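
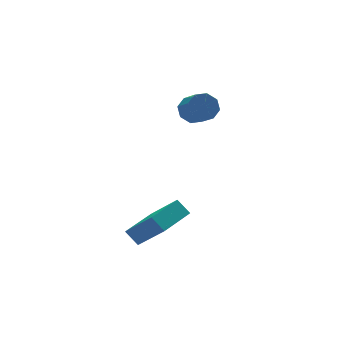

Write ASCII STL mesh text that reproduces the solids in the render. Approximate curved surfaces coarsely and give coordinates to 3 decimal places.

solid 
facet normal 0.005 0.841 -0.542
outer loop
vertex 1.723 1.906 0.998
vertex 1.483 2.309 1.621
vertex 2.178 2.114 1.325
endloop
endfacet
facet normal 0.648 -0.416 -0.638
outer loop
vertex 1.723 1.906 0.998
vertex 2.178 2.114 1.325
vertex 1.717 0.948 1.616
endloop
endfacet
facet normal 0.648 -0.416 -0.638
outer loop
vertex 1.717 0.948 1.616
vertex 2.178 2.114 1.325
vertex 2.172 1.156 1.943
endloop
endfacet
facet normal -0.005 -0.841 0.542
outer loop
vertex 1.717 0.948 1.616
vertex 2.172 1.156 1.943
vertex 1.477 1.351 2.239
endloop
endfacet
facet normal 0.005 0.841 -0.542
outer loop
vertex 2.178 2.114 1.325
vertex 1.483 2.309 1.621
vertex 2.225 2.436 1.825
endloop
endfacet
facet normal 0.997 -0.047 -0.063
outer loop
vertex 2.178 2.114 1.325
vertex 2.225 2.436 1.825
vertex 2.172 1.156 1.943
endloop
endfacet
facet normal 0.997 -0.047 -0.063
outer loop
vertex 2.172 1.156 1.943
vertex 2.225 2.436 1.825
vertex 2.219 1.478 2.443
endloop
endfacet
facet normal -0.005 -0.841 0.542
outer loop
vertex 2.172 1.156 1.943
vertex 2.219 1.478 2.443
vertex 1.477 1.351 2.239
endloop
endfacet
facet normal 0.005 0.840 -0.542
outer loop
vertex 2.225 2.436 1.825
vertex 1.483 2.309 1.621
vertex 1.838 2.684 2.206
endloop
endfacet
facet normal 0.761 0.348 0.547
outer loop
vertex 2.225 2.436 1.825
vertex 1.838 2.684 2.206
vertex 2.219 1.478 2.443
endloop
endfacet
facet normal 0.761 0.348 0.547
outer loop
vertex 2.219 1.478 2.443
vertex 1.838 2.684 2.206
vertex 1.832 1.726 2.824
endloop
endfacet
facet normal -0.005 -0.840 0.542
outer loop
vertex 2.219 1.478 2.443
vertex 1.832 1.726 2.824
vertex 1.477 1.351 2.239
endloop
endfacet
facet normal 0.005 0.841 -0.542
outer loop
vertex 1.838 2.684 2.206
vertex 1.483 2.309 1.621
vertex 1.243 2.712 2.244
endloop
endfacet
facet normal 0.079 0.540 0.838
outer loop
vertex 1.838 2.684 2.206
vertex 1.243 2.712 2.244
vertex 1.832 1.726 2.824
endloop
endfacet
facet normal 0.079 0.540 0.838
outer loop
vertex 1.832 1.726 2.824
vertex 1.243 2.712 2.244
vertex 1.237 1.754 2.862
endloop
endfacet
facet normal -0.005 -0.841 0.542
outer loop
vertex 1.832 1.726 2.824
vertex 1.237 1.754 2.862
vertex 1.477 1.351 2.239
endloop
endfacet
facet normal 0.005 0.841 -0.542
outer loop
vertex 1.243 2.712 2.244
vertex 1.483 2.309 1.621
vertex 0.788 2.504 1.917
endloop
endfacet
facet normal -0.648 0.416 0.638
outer loop
vertex 1.243 2.712 2.244
vertex 0.788 2.504 1.917
vertex 1.237 1.754 2.862
endloop
endfacet
facet normal -0.648 0.416 0.638
outer loop
vertex 1.237 1.754 2.862
vertex 0.788 2.504 1.917
vertex 0.782 1.546 2.535
endloop
endfacet
facet normal -0.005 -0.841 0.542
outer loop
vertex 1.237 1.754 2.862
vertex 0.782 1.546 2.535
vertex 1.477 1.351 2.239
endloop
endfacet
facet normal 0.005 0.841 -0.542
outer loop
vertex 0.788 2.504 1.917
vertex 1.483 2.309 1.621
vertex 0.741 2.182 1.417
endloop
endfacet
facet normal -0.997 0.047 0.063
outer loop
vertex 0.788 2.504 1.917
vertex 0.741 2.182 1.417
vertex 0.782 1.546 2.535
endloop
endfacet
facet normal -0.997 0.047 0.063
outer loop
vertex 0.782 1.546 2.535
vertex 0.741 2.182 1.417
vertex 0.735 1.224 2.035
endloop
endfacet
facet normal -0.005 -0.841 0.542
outer loop
vertex 0.782 1.546 2.535
vertex 0.735 1.224 2.035
vertex 1.477 1.351 2.239
endloop
endfacet
facet normal 0.005 0.840 -0.542
outer loop
vertex 0.741 2.182 1.417
vertex 1.483 2.309 1.621
vertex 1.128 1.934 1.036
endloop
endfacet
facet normal -0.761 -0.348 -0.547
outer loop
vertex 0.741 2.182 1.417
vertex 1.128 1.934 1.036
vertex 0.735 1.224 2.035
endloop
endfacet
facet normal -0.761 -0.348 -0.547
outer loop
vertex 0.735 1.224 2.035
vertex 1.128 1.934 1.036
vertex 1.122 0.976 1.654
endloop
endfacet
facet normal -0.005 -0.840 0.542
outer loop
vertex 0.735 1.224 2.035
vertex 1.122 0.976 1.654
vertex 1.477 1.351 2.239
endloop
endfacet
facet normal 0.005 0.841 -0.542
outer loop
vertex 1.128 1.934 1.036
vertex 1.483 2.309 1.621
vertex 1.723 1.906 0.998
endloop
endfacet
facet normal -0.079 -0.540 -0.838
outer loop
vertex 1.128 1.934 1.036
vertex 1.723 1.906 0.998
vertex 1.122 0.976 1.654
endloop
endfacet
facet normal -0.079 -0.540 -0.838
outer loop
vertex 1.122 0.976 1.654
vertex 1.723 1.906 0.998
vertex 1.717 0.948 1.616
endloop
endfacet
facet normal -0.005 -0.841 0.542
outer loop
vertex 1.122 0.976 1.654
vertex 1.717 0.948 1.616
vertex 1.477 1.351 2.239
endloop
endfacet
facet normal -0.891 -0.448 -0.067
outer loop
vertex -3.834 -4.431 -1.186
vertex -4.143 -3.909 -0.563
vertex -4.368 -3.172 -2.506
endloop
endfacet
facet normal 0.356 -0.600 -0.716
outer loop
vertex -2.657 -2.311 -2.377
vertex -3.834 -4.431 -1.186
vertex -4.368 -3.172 -2.506
endloop
endfacet
facet normal -0.892 -0.448 -0.067
outer loop
vertex -4.368 -3.172 -2.506
vertex -4.143 -3.909 -0.563
vertex -4.677 -2.65 -1.882
endloop
endfacet
facet normal -0.281 0.663 -0.694
outer loop
vertex -4.677 -2.65 -1.882
vertex -2.657 -2.311 -2.377
vertex -4.368 -3.172 -2.506
endloop
endfacet
facet normal 0.281 -0.662 0.694
outer loop
vertex -3.834 -4.431 -1.186
vertex -2.432 -3.048 -0.434
vertex -4.143 -3.909 -0.563
endloop
endfacet
facet normal 0.356 -0.600 -0.717
outer loop
vertex -2.123 -3.57 -1.058
vertex -3.834 -4.431 -1.186
vertex -2.657 -2.311 -2.377
endloop
endfacet
facet normal 0.282 -0.663 0.694
outer loop
vertex -2.123 -3.57 -1.058
vertex -2.432 -3.048 -0.434
vertex -3.834 -4.431 -1.186
endloop
endfacet
facet normal -0.356 0.600 0.717
outer loop
vertex -4.143 -3.909 -0.563
vertex -2.432 -3.048 -0.434
vertex -4.677 -2.65 -1.882
endloop
endfacet
facet normal -0.281 0.662 -0.694
outer loop
vertex -2.966 -1.789 -1.754
vertex -2.657 -2.311 -2.377
vertex -4.677 -2.65 -1.882
endloop
endfacet
facet normal -0.356 0.600 0.716
outer loop
vertex -4.677 -2.65 -1.882
vertex -2.432 -3.048 -0.434
vertex -2.966 -1.789 -1.754
endloop
endfacet
facet normal 0.892 0.448 0.067
outer loop
vertex -2.966 -1.789 -1.754
vertex -2.123 -3.57 -1.058
vertex -2.657 -2.311 -2.377
endloop
endfacet
facet normal 0.892 0.448 0.067
outer loop
vertex -2.432 -3.048 -0.434
vertex -2.123 -3.57 -1.058
vertex -2.966 -1.789 -1.754
endloop
endfacet

endsolid


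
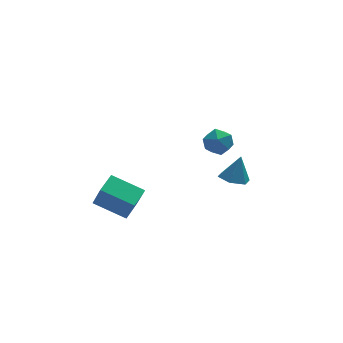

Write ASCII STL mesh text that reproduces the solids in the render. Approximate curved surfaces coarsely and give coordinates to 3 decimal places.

solid 
facet normal -0.581 0.572 0.579
outer loop
vertex 1.092 1.648 2.926
vertex 0.588 0.866 3.192
vertex 1.364 1.138 3.702
endloop
endfacet
facet normal 0.075 0.845 0.529
outer loop
vertex 1.092 1.648 2.926
vertex 1.364 1.138 3.702
vertex 2.029 1.467 3.082
endloop
endfacet
facet normal 0.213 0.964 -0.161
outer loop
vertex 1.092 1.648 2.926
vertex 2.029 1.467 3.082
vertex 1.666 1.398 2.188
endloop
endfacet
facet normal -0.359 0.763 -0.538
outer loop
vertex 1.092 1.648 2.926
vertex 1.666 1.398 2.188
vertex 0.775 1.027 2.256
endloop
endfacet
facet normal -0.850 0.521 -0.080
outer loop
vertex 1.092 1.648 2.926
vertex 0.775 1.027 2.256
vertex 0.588 0.866 3.192
endloop
endfacet
facet normal 0.537 0.355 0.765
outer loop
vertex 2.029 1.467 3.082
vertex 1.364 1.138 3.702
vertex 2.105 0.573 3.444
endloop
endfacet
facet normal -0.525 -0.088 0.846
outer loop
vertex 1.364 1.138 3.702
vertex 0.588 0.866 3.192
vertex 1.214 0.202 3.512
endloop
endfacet
facet normal -0.960 -0.171 -0.221
outer loop
vertex 0.588 0.866 3.192
vertex 0.775 1.027 2.256
vertex 0.851 0.133 2.618
endloop
endfacet
facet normal -0.166 0.222 -0.961
outer loop
vertex 0.775 1.027 2.256
vertex 1.666 1.398 2.188
vertex 1.516 0.462 1.998
endloop
endfacet
facet normal 0.760 0.547 -0.351
outer loop
vertex 1.666 1.398 2.188
vertex 2.029 1.467 3.082
vertex 2.292 0.734 2.508
endloop
endfacet
facet normal 0.359 -0.763 0.538
outer loop
vertex 1.788 -0.048 2.774
vertex 2.105 0.573 3.444
vertex 1.214 0.202 3.512
endloop
endfacet
facet normal -0.213 -0.964 0.161
outer loop
vertex 1.788 -0.048 2.774
vertex 1.214 0.202 3.512
vertex 0.851 0.133 2.618
endloop
endfacet
facet normal -0.075 -0.845 -0.529
outer loop
vertex 1.788 -0.048 2.774
vertex 0.851 0.133 2.618
vertex 1.516 0.462 1.998
endloop
endfacet
facet normal 0.581 -0.572 -0.579
outer loop
vertex 1.788 -0.048 2.774
vertex 1.516 0.462 1.998
vertex 2.292 0.734 2.508
endloop
endfacet
facet normal 0.850 -0.521 0.080
outer loop
vertex 1.788 -0.048 2.774
vertex 2.292 0.734 2.508
vertex 2.105 0.573 3.444
endloop
endfacet
facet normal 0.166 -0.222 0.961
outer loop
vertex 1.214 0.202 3.512
vertex 2.105 0.573 3.444
vertex 1.364 1.138 3.702
endloop
endfacet
facet normal -0.760 -0.547 0.351
outer loop
vertex 0.851 0.133 2.618
vertex 1.214 0.202 3.512
vertex 0.588 0.866 3.192
endloop
endfacet
facet normal -0.537 -0.355 -0.765
outer loop
vertex 1.516 0.462 1.998
vertex 0.851 0.133 2.618
vertex 0.775 1.027 2.256
endloop
endfacet
facet normal 0.525 0.088 -0.846
outer loop
vertex 2.292 0.734 2.508
vertex 1.516 0.462 1.998
vertex 1.666 1.398 2.188
endloop
endfacet
facet normal 0.960 0.171 0.221
outer loop
vertex 2.105 0.573 3.444
vertex 2.292 0.734 2.508
vertex 2.029 1.467 3.082
endloop
endfacet
facet normal -0.758 0.538 0.370
outer loop
vertex -4.914 1.916 -0.665
vertex -4.014 3.01 -0.411
vertex -5.22 2.514 -2.161
endloop
endfacet
facet normal -0.625 -0.760 -0.176
outer loop
vertex -3.606 1.37 -2.949
vertex -4.914 1.916 -0.665
vertex -5.22 2.514 -2.161
endloop
endfacet
facet normal -0.758 0.537 0.370
outer loop
vertex -5.22 2.514 -2.161
vertex -4.014 3.01 -0.411
vertex -4.32 3.609 -1.907
endloop
endfacet
facet normal -0.187 0.365 -0.912
outer loop
vertex -4.32 3.609 -1.907
vertex -3.606 1.37 -2.949
vertex -5.22 2.514 -2.161
endloop
endfacet
facet normal 0.186 -0.365 0.912
outer loop
vertex -4.914 1.916 -0.665
vertex -2.4 1.866 -1.199
vertex -4.014 3.01 -0.411
endloop
endfacet
facet normal -0.625 -0.760 -0.176
outer loop
vertex -3.3 0.771 -1.453
vertex -4.914 1.916 -0.665
vertex -3.606 1.37 -2.949
endloop
endfacet
facet normal 0.187 -0.365 0.912
outer loop
vertex -3.3 0.771 -1.453
vertex -2.4 1.866 -1.199
vertex -4.914 1.916 -0.665
endloop
endfacet
facet normal 0.625 0.760 0.177
outer loop
vertex -4.014 3.01 -0.411
vertex -2.4 1.866 -1.199
vertex -4.32 3.609 -1.907
endloop
endfacet
facet normal -0.186 0.365 -0.912
outer loop
vertex -2.706 2.464 -2.695
vertex -3.606 1.37 -2.949
vertex -4.32 3.609 -1.907
endloop
endfacet
facet normal 0.625 0.760 0.176
outer loop
vertex -4.32 3.609 -1.907
vertex -2.4 1.866 -1.199
vertex -2.706 2.464 -2.695
endloop
endfacet
facet normal 0.758 -0.537 -0.370
outer loop
vertex -2.706 2.464 -2.695
vertex -3.3 0.771 -1.453
vertex -3.606 1.37 -2.949
endloop
endfacet
facet normal 0.758 -0.537 -0.370
outer loop
vertex -2.4 1.866 -1.199
vertex -3.3 0.771 -1.453
vertex -2.706 2.464 -2.695
endloop
endfacet
facet normal -0.308 -0.179 -0.934
outer loop
vertex 3.995 2.899 -2.491
vertex 3.083 3.001 -2.21
vertex 3.578 3.763 -2.519
endloop
endfacet
facet normal 0.895 0.435 0.099
outer loop
vertex 3.995 2.899 -2.491
vertex 3.578 3.763 -2.519
vertex 3.597 3.299 -0.65
endloop
endfacet
facet normal -0.308 -0.179 -0.934
outer loop
vertex 3.578 3.763 -2.519
vertex 3.083 3.001 -2.21
vertex 2.666 3.865 -2.238
endloop
endfacet
facet normal 0.179 0.955 0.235
outer loop
vertex 3.578 3.763 -2.519
vertex 2.666 3.865 -2.238
vertex 3.597 3.299 -0.65
endloop
endfacet
facet normal -0.308 -0.179 -0.934
outer loop
vertex 2.666 3.865 -2.238
vertex 3.083 3.001 -2.21
vertex 2.171 3.103 -1.929
endloop
endfacet
facet normal -0.578 0.600 0.553
outer loop
vertex 2.666 3.865 -2.238
vertex 2.171 3.103 -1.929
vertex 3.597 3.299 -0.65
endloop
endfacet
facet normal -0.308 -0.178 -0.935
outer loop
vertex 2.171 3.103 -1.929
vertex 3.083 3.001 -2.21
vertex 2.588 2.239 -1.902
endloop
endfacet
facet normal -0.620 -0.276 0.734
outer loop
vertex 2.171 3.103 -1.929
vertex 2.588 2.239 -1.902
vertex 3.597 3.299 -0.65
endloop
endfacet
facet normal -0.308 -0.178 -0.935
outer loop
vertex 2.588 2.239 -1.902
vertex 3.083 3.001 -2.21
vertex 3.5 2.137 -2.183
endloop
endfacet
facet normal 0.095 -0.796 0.598
outer loop
vertex 2.588 2.239 -1.902
vertex 3.5 2.137 -2.183
vertex 3.597 3.299 -0.65
endloop
endfacet
facet normal -0.308 -0.178 -0.935
outer loop
vertex 3.5 2.137 -2.183
vertex 3.083 3.001 -2.21
vertex 3.995 2.899 -2.491
endloop
endfacet
facet normal 0.853 -0.441 0.280
outer loop
vertex 3.5 2.137 -2.183
vertex 3.995 2.899 -2.491
vertex 3.597 3.299 -0.65
endloop
endfacet

endsolid


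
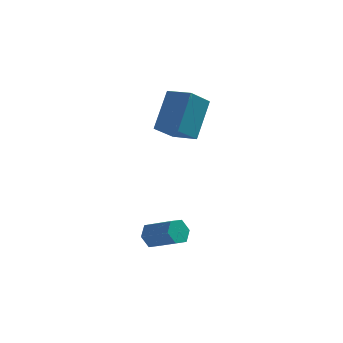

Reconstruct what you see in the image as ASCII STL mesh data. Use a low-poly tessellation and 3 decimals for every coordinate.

solid 
facet normal -0.834 0.514 -0.199
outer loop
vertex 3.264 3.132 4.223
vertex 3.902 3.863 3.435
vertex 2.875 1.958 2.82
endloop
endfacet
facet normal -0.511 -0.584 0.631
outer loop
vertex 3.818 1.377 3.045
vertex 3.264 3.132 4.223
vertex 2.875 1.958 2.82
endloop
endfacet
facet normal -0.834 0.514 -0.199
outer loop
vertex 2.875 1.958 2.82
vertex 3.902 3.863 3.435
vertex 3.513 2.689 2.032
endloop
endfacet
facet normal -0.208 -0.628 -0.750
outer loop
vertex 3.513 2.689 2.032
vertex 3.818 1.377 3.045
vertex 2.875 1.958 2.82
endloop
endfacet
facet normal 0.208 0.628 0.750
outer loop
vertex 3.264 3.132 4.223
vertex 4.845 3.282 3.66
vertex 3.902 3.863 3.435
endloop
endfacet
facet normal -0.511 -0.584 0.631
outer loop
vertex 4.207 2.551 4.448
vertex 3.264 3.132 4.223
vertex 3.818 1.377 3.045
endloop
endfacet
facet normal 0.208 0.628 0.750
outer loop
vertex 4.207 2.551 4.448
vertex 4.845 3.282 3.66
vertex 3.264 3.132 4.223
endloop
endfacet
facet normal 0.511 0.584 -0.631
outer loop
vertex 3.902 3.863 3.435
vertex 4.845 3.282 3.66
vertex 3.513 2.689 2.032
endloop
endfacet
facet normal -0.208 -0.628 -0.750
outer loop
vertex 4.456 2.108 2.257
vertex 3.818 1.377 3.045
vertex 3.513 2.689 2.032
endloop
endfacet
facet normal 0.511 0.584 -0.631
outer loop
vertex 3.513 2.689 2.032
vertex 4.845 3.282 3.66
vertex 4.456 2.108 2.257
endloop
endfacet
facet normal 0.834 -0.514 0.199
outer loop
vertex 4.456 2.108 2.257
vertex 4.207 2.551 4.448
vertex 3.818 1.377 3.045
endloop
endfacet
facet normal 0.834 -0.514 0.199
outer loop
vertex 4.845 3.282 3.66
vertex 4.207 2.551 4.448
vertex 4.456 2.108 2.257
endloop
endfacet
facet normal -0.756 0.446 -0.479
outer loop
vertex 3.365 -0.943 -1.674
vertex 3.083 -0.891 -1.181
vertex 3.436 -0.477 -1.352
endloop
endfacet
facet normal 0.642 0.367 -0.673
outer loop
vertex 3.365 -0.943 -1.674
vertex 3.436 -0.477 -1.352
vertex 4.379 -1.54 -1.032
endloop
endfacet
facet normal 0.643 0.368 -0.672
outer loop
vertex 4.379 -1.54 -1.032
vertex 3.436 -0.477 -1.352
vertex 4.449 -1.075 -0.71
endloop
endfacet
facet normal 0.757 -0.445 0.479
outer loop
vertex 4.379 -1.54 -1.032
vertex 4.449 -1.075 -0.71
vertex 4.097 -1.489 -0.539
endloop
endfacet
facet normal -0.756 0.447 -0.479
outer loop
vertex 3.436 -0.477 -1.352
vertex 3.083 -0.891 -1.181
vertex 3.154 -0.426 -0.859
endloop
endfacet
facet normal 0.429 0.890 0.153
outer loop
vertex 3.436 -0.477 -1.352
vertex 3.154 -0.426 -0.859
vertex 4.449 -1.075 -0.71
endloop
endfacet
facet normal 0.429 0.891 0.151
outer loop
vertex 4.449 -1.075 -0.71
vertex 3.154 -0.426 -0.859
vertex 4.167 -1.023 -0.217
endloop
endfacet
facet normal 0.756 -0.445 0.480
outer loop
vertex 4.449 -1.075 -0.71
vertex 4.167 -1.023 -0.217
vertex 4.097 -1.489 -0.539
endloop
endfacet
facet normal -0.756 0.447 -0.479
outer loop
vertex 3.154 -0.426 -0.859
vertex 3.083 -0.891 -1.181
vertex 2.801 -0.84 -0.688
endloop
endfacet
facet normal -0.214 0.523 0.825
outer loop
vertex 3.154 -0.426 -0.859
vertex 2.801 -0.84 -0.688
vertex 4.167 -1.023 -0.217
endloop
endfacet
facet normal -0.214 0.523 0.825
outer loop
vertex 4.167 -1.023 -0.217
vertex 2.801 -0.84 -0.688
vertex 3.815 -1.437 -0.046
endloop
endfacet
facet normal 0.756 -0.445 0.480
outer loop
vertex 4.167 -1.023 -0.217
vertex 3.815 -1.437 -0.046
vertex 4.097 -1.489 -0.539
endloop
endfacet
facet normal -0.757 0.445 -0.479
outer loop
vertex 2.801 -0.84 -0.688
vertex 3.083 -0.891 -1.181
vertex 2.731 -1.305 -1.01
endloop
endfacet
facet normal -0.642 -0.369 0.672
outer loop
vertex 2.801 -0.84 -0.688
vertex 2.731 -1.305 -1.01
vertex 3.815 -1.437 -0.046
endloop
endfacet
facet normal -0.643 -0.367 0.673
outer loop
vertex 3.815 -1.437 -0.046
vertex 2.731 -1.305 -1.01
vertex 3.744 -1.903 -0.368
endloop
endfacet
facet normal 0.756 -0.446 0.479
outer loop
vertex 3.815 -1.437 -0.046
vertex 3.744 -1.903 -0.368
vertex 4.097 -1.489 -0.539
endloop
endfacet
facet normal -0.756 0.445 -0.480
outer loop
vertex 2.731 -1.305 -1.01
vertex 3.083 -0.891 -1.181
vertex 3.013 -1.357 -1.503
endloop
endfacet
facet normal -0.429 -0.890 -0.152
outer loop
vertex 2.731 -1.305 -1.01
vertex 3.013 -1.357 -1.503
vertex 3.744 -1.903 -0.368
endloop
endfacet
facet normal -0.428 -0.891 -0.153
outer loop
vertex 3.744 -1.903 -0.368
vertex 3.013 -1.357 -1.503
vertex 4.026 -1.954 -0.861
endloop
endfacet
facet normal 0.756 -0.447 0.479
outer loop
vertex 3.744 -1.903 -0.368
vertex 4.026 -1.954 -0.861
vertex 4.097 -1.489 -0.539
endloop
endfacet
facet normal -0.756 0.445 -0.480
outer loop
vertex 3.013 -1.357 -1.503
vertex 3.083 -0.891 -1.181
vertex 3.365 -0.943 -1.674
endloop
endfacet
facet normal 0.214 -0.523 -0.825
outer loop
vertex 3.013 -1.357 -1.503
vertex 3.365 -0.943 -1.674
vertex 4.026 -1.954 -0.861
endloop
endfacet
facet normal 0.214 -0.523 -0.825
outer loop
vertex 4.026 -1.954 -0.861
vertex 3.365 -0.943 -1.674
vertex 4.379 -1.54 -1.032
endloop
endfacet
facet normal 0.756 -0.447 0.479
outer loop
vertex 4.026 -1.954 -0.861
vertex 4.379 -1.54 -1.032
vertex 4.097 -1.489 -0.539
endloop
endfacet

endsolid


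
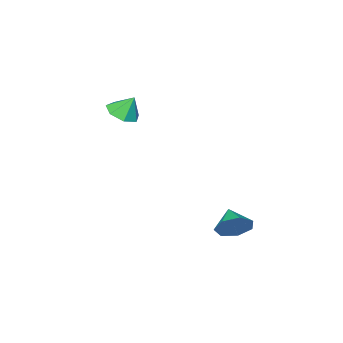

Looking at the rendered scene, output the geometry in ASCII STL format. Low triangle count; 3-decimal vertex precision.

solid 
facet normal 0.269 -0.402 -0.875
outer loop
vertex 2.578 -3.163 2.0
vertex 2.038 -2.551 1.553
vertex 2.933 -2.469 1.79
endloop
endfacet
facet normal 0.562 -0.038 0.826
outer loop
vertex 2.578 -3.163 2.0
vertex 2.933 -2.469 1.79
vertex 1.702 -2.049 2.647
endloop
endfacet
facet normal 0.269 -0.402 -0.875
outer loop
vertex 2.933 -2.469 1.79
vertex 2.038 -2.551 1.553
vertex 2.614 -1.837 1.402
endloop
endfacet
facet normal 0.580 0.618 0.530
outer loop
vertex 2.933 -2.469 1.79
vertex 2.614 -1.837 1.402
vertex 1.702 -2.049 2.647
endloop
endfacet
facet normal 0.268 -0.402 -0.876
outer loop
vertex 2.614 -1.837 1.402
vertex 2.038 -2.551 1.553
vertex 1.861 -1.743 1.128
endloop
endfacet
facet normal 0.049 0.978 0.202
outer loop
vertex 2.614 -1.837 1.402
vertex 1.861 -1.743 1.128
vertex 1.702 -2.049 2.647
endloop
endfacet
facet normal 0.269 -0.402 -0.875
outer loop
vertex 1.861 -1.743 1.128
vertex 2.038 -2.551 1.553
vertex 1.241 -2.258 1.174
endloop
endfacet
facet normal -0.633 0.769 0.089
outer loop
vertex 1.861 -1.743 1.128
vertex 1.241 -2.258 1.174
vertex 1.702 -2.049 2.647
endloop
endfacet
facet normal 0.269 -0.402 -0.876
outer loop
vertex 1.241 -2.258 1.174
vertex 2.038 -2.551 1.553
vertex 1.221 -2.993 1.505
endloop
endfacet
facet normal -0.949 0.150 0.276
outer loop
vertex 1.241 -2.258 1.174
vertex 1.221 -2.993 1.505
vertex 1.702 -2.049 2.647
endloop
endfacet
facet normal 0.269 -0.402 -0.875
outer loop
vertex 1.221 -2.993 1.505
vertex 2.038 -2.551 1.553
vertex 1.816 -3.396 1.873
endloop
endfacet
facet normal -0.665 -0.414 0.622
outer loop
vertex 1.221 -2.993 1.505
vertex 1.816 -3.396 1.873
vertex 1.702 -2.049 2.647
endloop
endfacet
facet normal 0.269 -0.402 -0.875
outer loop
vertex 1.816 -3.396 1.873
vertex 2.038 -2.551 1.553
vertex 2.578 -3.163 2.0
endloop
endfacet
facet normal 0.008 -0.498 0.867
outer loop
vertex 1.816 -3.396 1.873
vertex 2.578 -3.163 2.0
vertex 1.702 -2.049 2.647
endloop
endfacet
facet normal 0.479 0.769 -0.423
outer loop
vertex 1.676 3.963 -3.543
vertex 0.936 4.058 -4.209
vertex 1.028 4.493 -3.313
endloop
endfacet
facet normal 0.111 -0.278 0.954
outer loop
vertex 1.676 3.963 -3.543
vertex 1.028 4.493 -3.313
vertex 0.304 3.042 -3.651
endloop
endfacet
facet normal 0.479 0.769 -0.423
outer loop
vertex 1.028 4.493 -3.313
vertex 0.936 4.058 -4.209
vertex 0.311 4.695 -3.758
endloop
endfacet
facet normal -0.515 0.058 0.855
outer loop
vertex 1.028 4.493 -3.313
vertex 0.311 4.695 -3.758
vertex 0.304 3.042 -3.651
endloop
endfacet
facet normal 0.479 0.769 -0.423
outer loop
vertex 0.311 4.695 -3.758
vertex 0.936 4.058 -4.209
vertex 0.065 4.417 -4.543
endloop
endfacet
facet normal -0.956 0.023 0.292
outer loop
vertex 0.311 4.695 -3.758
vertex 0.065 4.417 -4.543
vertex 0.304 3.042 -3.651
endloop
endfacet
facet normal 0.479 0.769 -0.422
outer loop
vertex 0.065 4.417 -4.543
vertex 0.936 4.058 -4.209
vertex 0.475 3.869 -5.076
endloop
endfacet
facet normal -0.881 -0.356 -0.312
outer loop
vertex 0.065 4.417 -4.543
vertex 0.475 3.869 -5.076
vertex 0.304 3.042 -3.651
endloop
endfacet
facet normal 0.479 0.769 -0.423
outer loop
vertex 0.475 3.869 -5.076
vertex 0.936 4.058 -4.209
vertex 1.232 3.463 -4.956
endloop
endfacet
facet normal -0.346 -0.793 -0.502
outer loop
vertex 0.475 3.869 -5.076
vertex 1.232 3.463 -4.956
vertex 0.304 3.042 -3.651
endloop
endfacet
facet normal 0.479 0.769 -0.423
outer loop
vertex 1.232 3.463 -4.956
vertex 0.936 4.058 -4.209
vertex 1.767 3.505 -4.274
endloop
endfacet
facet normal 0.247 -0.960 -0.134
outer loop
vertex 1.232 3.463 -4.956
vertex 1.767 3.505 -4.274
vertex 0.304 3.042 -3.651
endloop
endfacet
facet normal 0.479 0.769 -0.422
outer loop
vertex 1.767 3.505 -4.274
vertex 0.936 4.058 -4.209
vertex 1.676 3.963 -3.543
endloop
endfacet
facet normal 0.450 -0.731 0.514
outer loop
vertex 1.767 3.505 -4.274
vertex 1.676 3.963 -3.543
vertex 0.304 3.042 -3.651
endloop
endfacet

endsolid


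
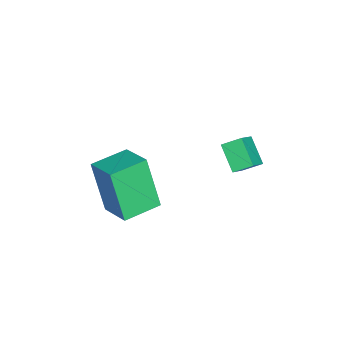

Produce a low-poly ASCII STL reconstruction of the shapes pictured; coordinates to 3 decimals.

solid 
facet normal -0.807 0.124 -0.578
outer loop
vertex -2.131 1.862 -0.204
vertex -2.346 2.551 0.244
vertex -1.48 2.56 -0.964
endloop
endfacet
facet normal 0.254 -0.811 -0.527
outer loop
vertex -0.754 2.449 -0.444
vertex -2.131 1.862 -0.204
vertex -1.48 2.56 -0.964
endloop
endfacet
facet normal -0.807 0.124 -0.578
outer loop
vertex -1.48 2.56 -0.964
vertex -2.346 2.551 0.244
vertex -1.695 3.249 -0.516
endloop
endfacet
facet normal 0.534 0.572 -0.623
outer loop
vertex -1.695 3.249 -0.516
vertex -0.754 2.449 -0.444
vertex -1.48 2.56 -0.964
endloop
endfacet
facet normal -0.534 -0.572 0.623
outer loop
vertex -2.131 1.862 -0.204
vertex -1.62 2.44 0.764
vertex -2.346 2.551 0.244
endloop
endfacet
facet normal 0.254 -0.811 -0.527
outer loop
vertex -1.405 1.751 0.316
vertex -2.131 1.862 -0.204
vertex -0.754 2.449 -0.444
endloop
endfacet
facet normal -0.534 -0.572 0.623
outer loop
vertex -1.405 1.751 0.316
vertex -1.62 2.44 0.764
vertex -2.131 1.862 -0.204
endloop
endfacet
facet normal -0.254 0.811 0.527
outer loop
vertex -2.346 2.551 0.244
vertex -1.62 2.44 0.764
vertex -1.695 3.249 -0.516
endloop
endfacet
facet normal 0.534 0.572 -0.623
outer loop
vertex -0.969 3.138 0.004
vertex -0.754 2.449 -0.444
vertex -1.695 3.249 -0.516
endloop
endfacet
facet normal -0.254 0.811 0.527
outer loop
vertex -1.695 3.249 -0.516
vertex -1.62 2.44 0.764
vertex -0.969 3.138 0.004
endloop
endfacet
facet normal 0.807 -0.124 0.578
outer loop
vertex -0.969 3.138 0.004
vertex -1.405 1.751 0.316
vertex -0.754 2.449 -0.444
endloop
endfacet
facet normal 0.807 -0.124 0.578
outer loop
vertex -1.62 2.44 0.764
vertex -1.405 1.751 0.316
vertex -0.969 3.138 0.004
endloop
endfacet
facet normal -0.824 0.565 0.036
outer loop
vertex 1.163 -0.763 1.458
vertex 1.912 0.298 1.954
vertex 1.533 -0.098 -0.521
endloop
endfacet
facet normal -0.539 -0.763 -0.357
outer loop
vertex 2.728 -0.918 -0.574
vertex 1.163 -0.763 1.458
vertex 1.533 -0.098 -0.521
endloop
endfacet
facet normal -0.824 0.565 0.036
outer loop
vertex 1.533 -0.098 -0.521
vertex 1.912 0.298 1.954
vertex 2.281 0.962 -0.026
endloop
endfacet
facet normal 0.174 0.313 -0.934
outer loop
vertex 2.281 0.962 -0.026
vertex 2.728 -0.918 -0.574
vertex 1.533 -0.098 -0.521
endloop
endfacet
facet normal -0.174 -0.314 0.933
outer loop
vertex 1.163 -0.763 1.458
vertex 3.107 -0.522 1.901
vertex 1.912 0.298 1.954
endloop
endfacet
facet normal -0.538 -0.764 -0.356
outer loop
vertex 2.359 -1.582 1.406
vertex 1.163 -0.763 1.458
vertex 2.728 -0.918 -0.574
endloop
endfacet
facet normal -0.174 -0.313 0.934
outer loop
vertex 2.359 -1.582 1.406
vertex 3.107 -0.522 1.901
vertex 1.163 -0.763 1.458
endloop
endfacet
facet normal 0.539 0.763 0.356
outer loop
vertex 1.912 0.298 1.954
vertex 3.107 -0.522 1.901
vertex 2.281 0.962 -0.026
endloop
endfacet
facet normal 0.174 0.313 -0.933
outer loop
vertex 3.477 0.143 -0.078
vertex 2.728 -0.918 -0.574
vertex 2.281 0.962 -0.026
endloop
endfacet
facet normal 0.538 0.763 0.357
outer loop
vertex 2.281 0.962 -0.026
vertex 3.107 -0.522 1.901
vertex 3.477 0.143 -0.078
endloop
endfacet
facet normal 0.824 -0.565 -0.036
outer loop
vertex 3.477 0.143 -0.078
vertex 2.359 -1.582 1.406
vertex 2.728 -0.918 -0.574
endloop
endfacet
facet normal 0.824 -0.565 -0.036
outer loop
vertex 3.107 -0.522 1.901
vertex 2.359 -1.582 1.406
vertex 3.477 0.143 -0.078
endloop
endfacet

endsolid


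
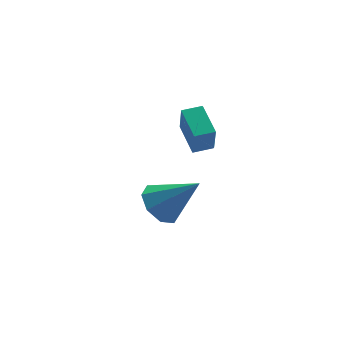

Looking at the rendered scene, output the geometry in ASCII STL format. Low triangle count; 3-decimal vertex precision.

solid 
facet normal -0.989 0.133 -0.060
outer loop
vertex 2.905 2.472 3.738
vertex 3.068 3.886 4.179
vertex 3.031 2.847 2.49
endloop
endfacet
facet normal -0.110 -0.949 -0.296
outer loop
vertex 3.872 2.734 2.541
vertex 2.905 2.472 3.738
vertex 3.031 2.847 2.49
endloop
endfacet
facet normal -0.989 0.133 -0.060
outer loop
vertex 3.031 2.847 2.49
vertex 3.068 3.886 4.179
vertex 3.194 4.261 2.931
endloop
endfacet
facet normal 0.096 0.286 -0.953
outer loop
vertex 3.194 4.261 2.931
vertex 3.872 2.734 2.541
vertex 3.031 2.847 2.49
endloop
endfacet
facet normal -0.096 -0.286 0.953
outer loop
vertex 2.905 2.472 3.738
vertex 3.909 3.773 4.23
vertex 3.068 3.886 4.179
endloop
endfacet
facet normal -0.110 -0.949 -0.296
outer loop
vertex 3.746 2.359 3.789
vertex 2.905 2.472 3.738
vertex 3.872 2.734 2.541
endloop
endfacet
facet normal -0.096 -0.286 0.953
outer loop
vertex 3.746 2.359 3.789
vertex 3.909 3.773 4.23
vertex 2.905 2.472 3.738
endloop
endfacet
facet normal 0.110 0.949 0.296
outer loop
vertex 3.068 3.886 4.179
vertex 3.909 3.773 4.23
vertex 3.194 4.261 2.931
endloop
endfacet
facet normal 0.096 0.286 -0.953
outer loop
vertex 4.035 4.148 2.982
vertex 3.872 2.734 2.541
vertex 3.194 4.261 2.931
endloop
endfacet
facet normal 0.110 0.949 0.296
outer loop
vertex 3.194 4.261 2.931
vertex 3.909 3.773 4.23
vertex 4.035 4.148 2.982
endloop
endfacet
facet normal 0.989 -0.133 0.060
outer loop
vertex 4.035 4.148 2.982
vertex 3.746 2.359 3.789
vertex 3.872 2.734 2.541
endloop
endfacet
facet normal 0.989 -0.133 0.060
outer loop
vertex 3.909 3.773 4.23
vertex 3.746 2.359 3.789
vertex 4.035 4.148 2.982
endloop
endfacet
facet normal -0.562 0.428 -0.708
outer loop
vertex 3.107 4.088 -2.146
vertex 2.384 4.283 -1.454
vertex 3.203 4.782 -1.802
endloop
endfacet
facet normal 0.975 -0.024 -0.223
outer loop
vertex 3.107 4.088 -2.146
vertex 3.203 4.782 -1.802
vertex 3.596 3.357 0.074
endloop
endfacet
facet normal -0.562 0.428 -0.708
outer loop
vertex 3.203 4.782 -1.802
vertex 2.384 4.283 -1.454
vertex 2.819 5.184 -1.254
endloop
endfacet
facet normal 0.835 0.509 0.212
outer loop
vertex 3.203 4.782 -1.802
vertex 2.819 5.184 -1.254
vertex 3.596 3.357 0.074
endloop
endfacet
facet normal -0.562 0.428 -0.708
outer loop
vertex 2.819 5.184 -1.254
vertex 2.384 4.283 -1.454
vertex 2.18 5.058 -0.823
endloop
endfacet
facet normal 0.337 0.643 0.688
outer loop
vertex 2.819 5.184 -1.254
vertex 2.18 5.058 -0.823
vertex 3.596 3.357 0.074
endloop
endfacet
facet normal -0.561 0.429 -0.708
outer loop
vertex 2.18 5.058 -0.823
vertex 2.384 4.283 -1.454
vertex 1.661 4.479 -0.762
endloop
endfacet
facet normal -0.226 0.300 0.927
outer loop
vertex 2.18 5.058 -0.823
vertex 1.661 4.479 -0.762
vertex 3.596 3.357 0.074
endloop
endfacet
facet normal -0.561 0.429 -0.708
outer loop
vertex 1.661 4.479 -0.762
vertex 2.384 4.283 -1.454
vertex 1.564 3.785 -1.106
endloop
endfacet
facet normal -0.525 -0.318 0.789
outer loop
vertex 1.661 4.479 -0.762
vertex 1.564 3.785 -1.106
vertex 3.596 3.357 0.074
endloop
endfacet
facet normal -0.561 0.430 -0.707
outer loop
vertex 1.564 3.785 -1.106
vertex 2.384 4.283 -1.454
vertex 1.948 3.383 -1.655
endloop
endfacet
facet normal -0.385 -0.852 0.354
outer loop
vertex 1.564 3.785 -1.106
vertex 1.948 3.383 -1.655
vertex 3.596 3.357 0.074
endloop
endfacet
facet normal -0.562 0.430 -0.707
outer loop
vertex 1.948 3.383 -1.655
vertex 2.384 4.283 -1.454
vertex 2.587 3.509 -2.086
endloop
endfacet
facet normal 0.112 -0.986 -0.122
outer loop
vertex 1.948 3.383 -1.655
vertex 2.587 3.509 -2.086
vertex 3.596 3.357 0.074
endloop
endfacet
facet normal -0.561 0.430 -0.707
outer loop
vertex 2.587 3.509 -2.086
vertex 2.384 4.283 -1.454
vertex 3.107 4.088 -2.146
endloop
endfacet
facet normal 0.675 -0.644 -0.361
outer loop
vertex 2.587 3.509 -2.086
vertex 3.107 4.088 -2.146
vertex 3.596 3.357 0.074
endloop
endfacet

endsolid


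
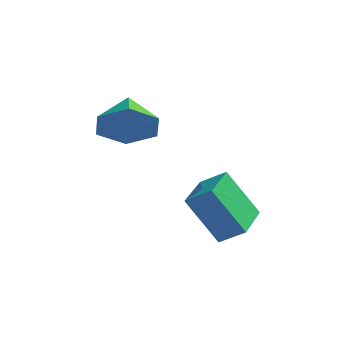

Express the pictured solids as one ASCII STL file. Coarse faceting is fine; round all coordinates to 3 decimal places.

solid 
facet normal 0.270 -0.829 -0.490
outer loop
vertex 1.389 0.481 2.868
vertex 0.389 0.408 2.44
vertex 1.165 0.969 1.919
endloop
endfacet
facet normal 0.663 0.718 0.213
outer loop
vertex 1.389 0.481 2.868
vertex 1.165 0.969 1.919
vertex -0.029 1.692 3.2
endloop
endfacet
facet normal 0.270 -0.829 -0.490
outer loop
vertex 1.165 0.969 1.919
vertex 0.389 0.408 2.44
vertex 0.165 0.895 1.492
endloop
endfacet
facet normal 0.108 0.906 -0.410
outer loop
vertex 1.165 0.969 1.919
vertex 0.165 0.895 1.492
vertex -0.029 1.692 3.2
endloop
endfacet
facet normal 0.270 -0.829 -0.490
outer loop
vertex 0.165 0.895 1.492
vertex 0.389 0.408 2.44
vertex -0.611 0.335 2.013
endloop
endfacet
facet normal -0.694 0.619 -0.368
outer loop
vertex 0.165 0.895 1.492
vertex -0.611 0.335 2.013
vertex -0.029 1.692 3.2
endloop
endfacet
facet normal 0.270 -0.829 -0.491
outer loop
vertex -0.611 0.335 2.013
vertex 0.389 0.408 2.44
vertex -0.386 -0.153 2.961
endloop
endfacet
facet normal -0.944 0.144 0.298
outer loop
vertex -0.611 0.335 2.013
vertex -0.386 -0.153 2.961
vertex -0.029 1.692 3.2
endloop
endfacet
facet normal 0.270 -0.829 -0.490
outer loop
vertex -0.386 -0.153 2.961
vertex 0.389 0.408 2.44
vertex 0.614 -0.08 3.389
endloop
endfacet
facet normal -0.390 -0.044 0.920
outer loop
vertex -0.386 -0.153 2.961
vertex 0.614 -0.08 3.389
vertex -0.029 1.692 3.2
endloop
endfacet
facet normal 0.270 -0.829 -0.490
outer loop
vertex 0.614 -0.08 3.389
vertex 0.389 0.408 2.44
vertex 1.389 0.481 2.868
endloop
endfacet
facet normal 0.413 0.244 0.877
outer loop
vertex 0.614 -0.08 3.389
vertex 1.389 0.481 2.868
vertex -0.029 1.692 3.2
endloop
endfacet
facet normal -0.843 -0.010 -0.538
outer loop
vertex 2.648 -0.88 0.067
vertex 2.582 0.908 0.137
vertex 3.695 -0.778 -1.575
endloop
endfacet
facet normal 0.037 -0.999 -0.039
outer loop
vertex 4.538 -0.768 -1.037
vertex 2.648 -0.88 0.067
vertex 3.695 -0.778 -1.575
endloop
endfacet
facet normal -0.843 -0.010 -0.538
outer loop
vertex 3.695 -0.778 -1.575
vertex 2.582 0.908 0.137
vertex 3.629 1.01 -1.505
endloop
endfacet
facet normal 0.537 0.053 -0.842
outer loop
vertex 3.629 1.01 -1.505
vertex 4.538 -0.768 -1.037
vertex 3.695 -0.778 -1.575
endloop
endfacet
facet normal -0.537 -0.053 0.842
outer loop
vertex 2.648 -0.88 0.067
vertex 3.425 0.918 0.675
vertex 2.582 0.908 0.137
endloop
endfacet
facet normal 0.037 -0.999 -0.039
outer loop
vertex 3.491 -0.87 0.605
vertex 2.648 -0.88 0.067
vertex 4.538 -0.768 -1.037
endloop
endfacet
facet normal -0.537 -0.053 0.842
outer loop
vertex 3.491 -0.87 0.605
vertex 3.425 0.918 0.675
vertex 2.648 -0.88 0.067
endloop
endfacet
facet normal -0.037 0.999 0.039
outer loop
vertex 2.582 0.908 0.137
vertex 3.425 0.918 0.675
vertex 3.629 1.01 -1.505
endloop
endfacet
facet normal 0.537 0.053 -0.842
outer loop
vertex 4.472 1.02 -0.967
vertex 4.538 -0.768 -1.037
vertex 3.629 1.01 -1.505
endloop
endfacet
facet normal -0.037 0.999 0.039
outer loop
vertex 3.629 1.01 -1.505
vertex 3.425 0.918 0.675
vertex 4.472 1.02 -0.967
endloop
endfacet
facet normal 0.843 0.010 0.538
outer loop
vertex 4.472 1.02 -0.967
vertex 3.491 -0.87 0.605
vertex 4.538 -0.768 -1.037
endloop
endfacet
facet normal 0.843 0.010 0.538
outer loop
vertex 3.425 0.918 0.675
vertex 3.491 -0.87 0.605
vertex 4.472 1.02 -0.967
endloop
endfacet

endsolid


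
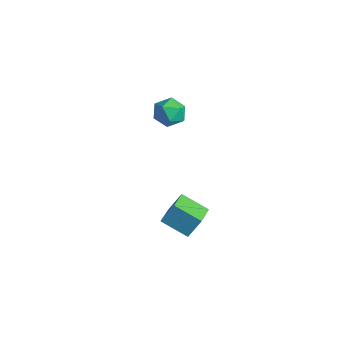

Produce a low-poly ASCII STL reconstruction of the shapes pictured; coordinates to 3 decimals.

solid 
facet normal -0.493 0.774 0.399
outer loop
vertex -2.267 0.624 1.066
vertex -3.005 0.218 0.942
vertex -2.579 0.113 1.672
endloop
endfacet
facet normal 0.160 0.713 0.683
outer loop
vertex -2.267 0.624 1.066
vertex -2.579 0.113 1.672
vertex -1.747 0.1 1.491
endloop
endfacet
facet normal 0.636 0.756 0.155
outer loop
vertex -2.267 0.624 1.066
vertex -1.747 0.1 1.491
vertex -1.658 0.197 0.65
endloop
endfacet
facet normal 0.278 0.844 -0.459
outer loop
vertex -2.267 0.624 1.066
vertex -1.658 0.197 0.65
vertex -2.436 0.269 0.31
endloop
endfacet
facet normal -0.418 0.855 -0.308
outer loop
vertex -2.267 0.624 1.066
vertex -2.436 0.269 0.31
vertex -3.005 0.218 0.942
endloop
endfacet
facet normal 0.213 0.064 0.975
outer loop
vertex -1.747 0.1 1.491
vertex -2.579 0.113 1.672
vertex -2.164 -0.629 1.63
endloop
endfacet
facet normal -0.842 0.163 0.515
outer loop
vertex -2.579 0.113 1.672
vertex -3.005 0.218 0.942
vertex -2.942 -0.557 1.29
endloop
endfacet
facet normal -0.722 0.294 -0.626
outer loop
vertex -3.005 0.218 0.942
vertex -2.436 0.269 0.31
vertex -2.853 -0.46 0.449
endloop
endfacet
facet normal 0.406 0.276 -0.871
outer loop
vertex -2.436 0.269 0.31
vertex -1.658 0.197 0.65
vertex -2.021 -0.473 0.268
endloop
endfacet
facet normal 0.984 0.134 0.120
outer loop
vertex -1.658 0.197 0.65
vertex -1.747 0.1 1.491
vertex -1.595 -0.578 0.998
endloop
endfacet
facet normal -0.278 -0.844 0.459
outer loop
vertex -2.333 -0.984 0.874
vertex -2.164 -0.629 1.63
vertex -2.942 -0.557 1.29
endloop
endfacet
facet normal -0.636 -0.756 -0.155
outer loop
vertex -2.333 -0.984 0.874
vertex -2.942 -0.557 1.29
vertex -2.853 -0.46 0.449
endloop
endfacet
facet normal -0.160 -0.713 -0.683
outer loop
vertex -2.333 -0.984 0.874
vertex -2.853 -0.46 0.449
vertex -2.021 -0.473 0.268
endloop
endfacet
facet normal 0.493 -0.774 -0.399
outer loop
vertex -2.333 -0.984 0.874
vertex -2.021 -0.473 0.268
vertex -1.595 -0.578 0.998
endloop
endfacet
facet normal 0.418 -0.855 0.308
outer loop
vertex -2.333 -0.984 0.874
vertex -1.595 -0.578 0.998
vertex -2.164 -0.629 1.63
endloop
endfacet
facet normal -0.406 -0.276 0.871
outer loop
vertex -2.942 -0.557 1.29
vertex -2.164 -0.629 1.63
vertex -2.579 0.113 1.672
endloop
endfacet
facet normal -0.984 -0.134 -0.120
outer loop
vertex -2.853 -0.46 0.449
vertex -2.942 -0.557 1.29
vertex -3.005 0.218 0.942
endloop
endfacet
facet normal -0.213 -0.064 -0.975
outer loop
vertex -2.021 -0.473 0.268
vertex -2.853 -0.46 0.449
vertex -2.436 0.269 0.31
endloop
endfacet
facet normal 0.842 -0.163 -0.515
outer loop
vertex -1.595 -0.578 0.998
vertex -2.021 -0.473 0.268
vertex -1.658 0.197 0.65
endloop
endfacet
facet normal 0.722 -0.294 0.626
outer loop
vertex -2.164 -0.629 1.63
vertex -1.595 -0.578 0.998
vertex -1.747 0.1 1.491
endloop
endfacet
facet normal -0.726 -0.521 0.448
outer loop
vertex 3.266 -3.409 0.079
vertex 2.384 -2.476 -0.266
vertex 3.066 -3.948 -0.871
endloop
endfacet
facet normal 0.663 -0.702 0.259
outer loop
vertex 4.076 -3.224 -1.494
vertex 3.266 -3.409 0.079
vertex 3.066 -3.948 -0.871
endloop
endfacet
facet normal -0.726 -0.521 0.449
outer loop
vertex 3.066 -3.948 -0.871
vertex 2.384 -2.476 -0.266
vertex 2.184 -3.015 -1.215
endloop
endfacet
facet normal -0.180 -0.485 -0.856
outer loop
vertex 2.184 -3.015 -1.215
vertex 4.076 -3.224 -1.494
vertex 3.066 -3.948 -0.871
endloop
endfacet
facet normal 0.179 0.486 0.855
outer loop
vertex 3.266 -3.409 0.079
vertex 3.394 -1.752 -0.889
vertex 2.384 -2.476 -0.266
endloop
endfacet
facet normal 0.663 -0.702 0.259
outer loop
vertex 4.276 -2.685 -0.545
vertex 3.266 -3.409 0.079
vertex 4.076 -3.224 -1.494
endloop
endfacet
facet normal 0.180 0.486 0.855
outer loop
vertex 4.276 -2.685 -0.545
vertex 3.394 -1.752 -0.889
vertex 3.266 -3.409 0.079
endloop
endfacet
facet normal -0.663 0.702 -0.259
outer loop
vertex 2.384 -2.476 -0.266
vertex 3.394 -1.752 -0.889
vertex 2.184 -3.015 -1.215
endloop
endfacet
facet normal -0.180 -0.486 -0.855
outer loop
vertex 3.194 -2.291 -1.839
vertex 4.076 -3.224 -1.494
vertex 2.184 -3.015 -1.215
endloop
endfacet
facet normal -0.663 0.702 -0.259
outer loop
vertex 2.184 -3.015 -1.215
vertex 3.394 -1.752 -0.889
vertex 3.194 -2.291 -1.839
endloop
endfacet
facet normal 0.726 0.521 -0.449
outer loop
vertex 3.194 -2.291 -1.839
vertex 4.276 -2.685 -0.545
vertex 4.076 -3.224 -1.494
endloop
endfacet
facet normal 0.726 0.521 -0.449
outer loop
vertex 3.394 -1.752 -0.889
vertex 4.276 -2.685 -0.545
vertex 3.194 -2.291 -1.839
endloop
endfacet

endsolid


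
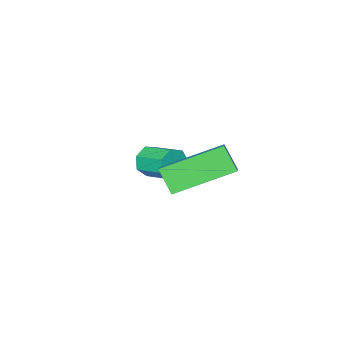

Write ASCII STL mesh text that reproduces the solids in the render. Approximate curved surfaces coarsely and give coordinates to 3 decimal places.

solid 
facet normal 0.134 -0.930 -0.341
outer loop
vertex -1.586 -0.162 0.236
vertex -1.835 -0.37 0.705
vertex -2.076 -0.223 0.21
endloop
endfacet
facet normal 0.007 0.346 -0.938
outer loop
vertex -1.586 -0.162 0.236
vertex -2.076 -0.223 0.21
vertex -1.737 0.898 0.626
endloop
endfacet
facet normal 0.007 0.346 -0.938
outer loop
vertex -1.737 0.898 0.626
vertex -2.076 -0.223 0.21
vertex -2.227 0.838 0.6
endloop
endfacet
facet normal -0.132 0.930 0.343
outer loop
vertex -1.737 0.898 0.626
vertex -2.227 0.838 0.6
vertex -1.985 0.69 1.095
endloop
endfacet
facet normal 0.132 -0.931 -0.341
outer loop
vertex -2.076 -0.223 0.21
vertex -1.835 -0.37 0.705
vertex -2.385 -0.394 0.557
endloop
endfacet
facet normal -0.770 0.121 -0.626
outer loop
vertex -2.076 -0.223 0.21
vertex -2.385 -0.394 0.557
vertex -2.227 0.838 0.6
endloop
endfacet
facet normal -0.771 0.121 -0.625
outer loop
vertex -2.227 0.838 0.6
vertex -2.385 -0.394 0.557
vertex -2.535 0.667 0.947
endloop
endfacet
facet normal -0.131 0.930 0.342
outer loop
vertex -2.227 0.838 0.6
vertex -2.535 0.667 0.947
vertex -1.985 0.69 1.095
endloop
endfacet
facet normal 0.132 -0.930 -0.342
outer loop
vertex -2.385 -0.394 0.557
vertex -1.835 -0.37 0.705
vertex -2.279 -0.547 1.015
endloop
endfacet
facet normal -0.968 -0.195 0.159
outer loop
vertex -2.385 -0.394 0.557
vertex -2.279 -0.547 1.015
vertex -2.535 0.667 0.947
endloop
endfacet
facet normal -0.968 -0.195 0.156
outer loop
vertex -2.535 0.667 0.947
vertex -2.279 -0.547 1.015
vertex -2.43 0.513 1.405
endloop
endfacet
facet normal -0.131 0.930 0.343
outer loop
vertex -2.535 0.667 0.947
vertex -2.43 0.513 1.405
vertex -1.985 0.69 1.095
endloop
endfacet
facet normal 0.131 -0.930 -0.343
outer loop
vertex -2.279 -0.547 1.015
vertex -1.835 -0.37 0.705
vertex -1.839 -0.568 1.24
endloop
endfacet
facet normal -0.438 -0.365 0.822
outer loop
vertex -2.279 -0.547 1.015
vertex -1.839 -0.568 1.24
vertex -2.43 0.513 1.405
endloop
endfacet
facet normal -0.436 -0.364 0.823
outer loop
vertex -2.43 0.513 1.405
vertex -1.839 -0.568 1.24
vertex -1.989 0.493 1.63
endloop
endfacet
facet normal -0.132 0.930 0.342
outer loop
vertex -2.43 0.513 1.405
vertex -1.989 0.493 1.63
vertex -1.985 0.69 1.095
endloop
endfacet
facet normal 0.133 -0.930 -0.343
outer loop
vertex -1.839 -0.568 1.24
vertex -1.835 -0.37 0.705
vertex -1.395 -0.439 1.062
endloop
endfacet
facet normal 0.423 -0.259 0.868
outer loop
vertex -1.839 -0.568 1.24
vertex -1.395 -0.439 1.062
vertex -1.989 0.493 1.63
endloop
endfacet
facet normal 0.424 -0.259 0.868
outer loop
vertex -1.989 0.493 1.63
vertex -1.395 -0.439 1.062
vertex -1.546 0.621 1.452
endloop
endfacet
facet normal -0.132 0.931 0.342
outer loop
vertex -1.989 0.493 1.63
vertex -1.546 0.621 1.452
vertex -1.985 0.69 1.095
endloop
endfacet
facet normal 0.131 -0.931 -0.342
outer loop
vertex -1.395 -0.439 1.062
vertex -1.835 -0.37 0.705
vertex -1.283 -0.259 0.615
endloop
endfacet
facet normal 0.965 0.042 0.259
outer loop
vertex -1.395 -0.439 1.062
vertex -1.283 -0.259 0.615
vertex -1.546 0.621 1.452
endloop
endfacet
facet normal 0.965 0.042 0.259
outer loop
vertex -1.546 0.621 1.452
vertex -1.283 -0.259 0.615
vertex -1.434 0.802 1.005
endloop
endfacet
facet normal -0.133 0.930 0.343
outer loop
vertex -1.546 0.621 1.452
vertex -1.434 0.802 1.005
vertex -1.985 0.69 1.095
endloop
endfacet
facet normal 0.131 -0.930 -0.343
outer loop
vertex -1.283 -0.259 0.615
vertex -1.835 -0.37 0.705
vertex -1.586 -0.162 0.236
endloop
endfacet
facet normal 0.780 0.311 -0.544
outer loop
vertex -1.283 -0.259 0.615
vertex -1.586 -0.162 0.236
vertex -1.434 0.802 1.005
endloop
endfacet
facet normal 0.779 0.311 -0.544
outer loop
vertex -1.434 0.802 1.005
vertex -1.586 -0.162 0.236
vertex -1.737 0.898 0.626
endloop
endfacet
facet normal -0.133 0.930 0.342
outer loop
vertex -1.434 0.802 1.005
vertex -1.737 0.898 0.626
vertex -1.985 0.69 1.095
endloop
endfacet
facet normal -0.542 -0.640 -0.545
outer loop
vertex -0.358 2.108 2.528
vertex -2.038 2.935 3.23
vertex -0.357 2.717 1.812
endloop
endfacet
facet normal 0.840 -0.414 -0.351
outer loop
vertex 0.278 3.465 2.45
vertex -0.358 2.108 2.528
vertex -0.357 2.717 1.812
endloop
endfacet
facet normal -0.543 -0.639 -0.545
outer loop
vertex -0.357 2.717 1.812
vertex -2.038 2.935 3.23
vertex -2.037 3.544 2.515
endloop
endfacet
facet normal 0.001 0.649 -0.761
outer loop
vertex -2.037 3.544 2.515
vertex 0.278 3.465 2.45
vertex -0.357 2.717 1.812
endloop
endfacet
facet normal -0.001 -0.648 0.761
outer loop
vertex -0.358 2.108 2.528
vertex -1.403 3.683 3.868
vertex -2.038 2.935 3.23
endloop
endfacet
facet normal 0.840 -0.414 -0.351
outer loop
vertex 0.277 2.856 3.165
vertex -0.358 2.108 2.528
vertex 0.278 3.465 2.45
endloop
endfacet
facet normal -0.000 -0.648 0.762
outer loop
vertex 0.277 2.856 3.165
vertex -1.403 3.683 3.868
vertex -0.358 2.108 2.528
endloop
endfacet
facet normal -0.840 0.414 0.351
outer loop
vertex -2.038 2.935 3.23
vertex -1.403 3.683 3.868
vertex -2.037 3.544 2.515
endloop
endfacet
facet normal 0.001 0.648 -0.762
outer loop
vertex -1.402 4.292 3.152
vertex 0.278 3.465 2.45
vertex -2.037 3.544 2.515
endloop
endfacet
facet normal -0.840 0.414 0.351
outer loop
vertex -2.037 3.544 2.515
vertex -1.403 3.683 3.868
vertex -1.402 4.292 3.152
endloop
endfacet
facet normal 0.542 0.639 0.545
outer loop
vertex -1.402 4.292 3.152
vertex 0.277 2.856 3.165
vertex 0.278 3.465 2.45
endloop
endfacet
facet normal 0.543 0.639 0.545
outer loop
vertex -1.403 3.683 3.868
vertex 0.277 2.856 3.165
vertex -1.402 4.292 3.152
endloop
endfacet

endsolid


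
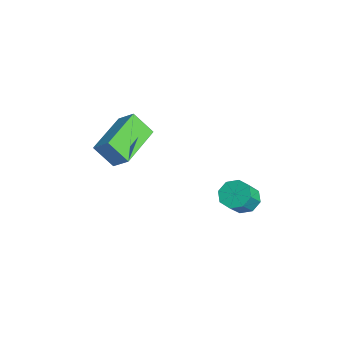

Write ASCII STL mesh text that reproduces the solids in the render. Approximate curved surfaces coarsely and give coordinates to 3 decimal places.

solid 
facet normal -0.697 0.695 0.177
outer loop
vertex -0.135 -2.691 2.682
vertex 0.317 -1.993 1.721
vertex -0.745 -3.146 2.064
endloop
endfacet
facet normal -0.356 -0.549 0.756
outer loop
vertex 0.783 -4.667 1.679
vertex -0.135 -2.691 2.682
vertex -0.745 -3.146 2.064
endloop
endfacet
facet normal -0.697 0.695 0.176
outer loop
vertex -0.745 -3.146 2.064
vertex 0.317 -1.993 1.721
vertex -0.293 -2.449 1.104
endloop
endfacet
facet normal -0.622 -0.465 -0.630
outer loop
vertex -0.293 -2.449 1.104
vertex 0.783 -4.667 1.679
vertex -0.745 -3.146 2.064
endloop
endfacet
facet normal 0.622 0.465 0.630
outer loop
vertex -0.135 -2.691 2.682
vertex 1.845 -3.514 1.336
vertex 0.317 -1.993 1.721
endloop
endfacet
facet normal -0.355 -0.549 0.757
outer loop
vertex 1.393 -4.211 2.296
vertex -0.135 -2.691 2.682
vertex 0.783 -4.667 1.679
endloop
endfacet
facet normal 0.622 0.465 0.630
outer loop
vertex 1.393 -4.211 2.296
vertex 1.845 -3.514 1.336
vertex -0.135 -2.691 2.682
endloop
endfacet
facet normal 0.355 0.549 -0.757
outer loop
vertex 0.317 -1.993 1.721
vertex 1.845 -3.514 1.336
vertex -0.293 -2.449 1.104
endloop
endfacet
facet normal -0.622 -0.465 -0.630
outer loop
vertex 1.235 -3.969 0.718
vertex 0.783 -4.667 1.679
vertex -0.293 -2.449 1.104
endloop
endfacet
facet normal 0.356 0.550 -0.756
outer loop
vertex -0.293 -2.449 1.104
vertex 1.845 -3.514 1.336
vertex 1.235 -3.969 0.718
endloop
endfacet
facet normal 0.698 -0.695 -0.176
outer loop
vertex 1.235 -3.969 0.718
vertex 1.393 -4.211 2.296
vertex 0.783 -4.667 1.679
endloop
endfacet
facet normal 0.697 -0.695 -0.176
outer loop
vertex 1.845 -3.514 1.336
vertex 1.393 -4.211 2.296
vertex 1.235 -3.969 0.718
endloop
endfacet
facet normal -0.450 0.520 -0.726
outer loop
vertex 1.994 2.113 -2.46
vertex 1.484 1.58 -2.526
vertex 1.547 2.197 -2.123
endloop
endfacet
facet normal 0.418 0.840 0.345
outer loop
vertex 1.994 2.113 -2.46
vertex 1.547 2.197 -2.123
vertex 2.546 1.472 -1.567
endloop
endfacet
facet normal 0.419 0.841 0.344
outer loop
vertex 2.546 1.472 -1.567
vertex 1.547 2.197 -2.123
vertex 2.099 1.557 -1.23
endloop
endfacet
facet normal 0.448 -0.521 0.726
outer loop
vertex 2.546 1.472 -1.567
vertex 2.099 1.557 -1.23
vertex 2.036 0.94 -1.634
endloop
endfacet
facet normal -0.448 0.520 -0.727
outer loop
vertex 1.547 2.197 -2.123
vertex 1.484 1.58 -2.526
vertex 1.063 1.921 -2.022
endloop
endfacet
facet normal -0.261 0.701 0.664
outer loop
vertex 1.547 2.197 -2.123
vertex 1.063 1.921 -2.022
vertex 2.099 1.557 -1.23
endloop
endfacet
facet normal -0.262 0.700 0.664
outer loop
vertex 2.099 1.557 -1.23
vertex 1.063 1.921 -2.022
vertex 1.615 1.28 -1.129
endloop
endfacet
facet normal 0.450 -0.521 0.726
outer loop
vertex 2.099 1.557 -1.23
vertex 1.615 1.28 -1.129
vertex 2.036 0.94 -1.634
endloop
endfacet
facet normal -0.449 0.520 -0.727
outer loop
vertex 1.063 1.921 -2.022
vertex 1.484 1.58 -2.526
vertex 0.826 1.444 -2.217
endloop
endfacet
facet normal -0.790 0.149 0.595
outer loop
vertex 1.063 1.921 -2.022
vertex 0.826 1.444 -2.217
vertex 1.615 1.28 -1.129
endloop
endfacet
facet normal -0.790 0.149 0.595
outer loop
vertex 1.615 1.28 -1.129
vertex 0.826 1.444 -2.217
vertex 1.378 0.804 -1.324
endloop
endfacet
facet normal 0.450 -0.521 0.726
outer loop
vertex 1.615 1.28 -1.129
vertex 1.378 0.804 -1.324
vertex 2.036 0.94 -1.634
endloop
endfacet
facet normal -0.449 0.521 -0.726
outer loop
vertex 0.826 1.444 -2.217
vertex 1.484 1.58 -2.526
vertex 0.974 1.048 -2.593
endloop
endfacet
facet normal -0.854 -0.488 0.178
outer loop
vertex 0.826 1.444 -2.217
vertex 0.974 1.048 -2.593
vertex 1.378 0.804 -1.324
endloop
endfacet
facet normal -0.855 -0.488 0.178
outer loop
vertex 1.378 0.804 -1.324
vertex 0.974 1.048 -2.593
vertex 1.526 0.407 -1.7
endloop
endfacet
facet normal 0.450 -0.520 0.726
outer loop
vertex 1.378 0.804 -1.324
vertex 1.526 0.407 -1.7
vertex 2.036 0.94 -1.634
endloop
endfacet
facet normal -0.448 0.521 -0.726
outer loop
vertex 0.974 1.048 -2.593
vertex 1.484 1.58 -2.526
vertex 1.421 0.963 -2.93
endloop
endfacet
facet normal -0.419 -0.840 -0.344
outer loop
vertex 0.974 1.048 -2.593
vertex 1.421 0.963 -2.93
vertex 1.526 0.407 -1.7
endloop
endfacet
facet normal -0.418 -0.841 -0.344
outer loop
vertex 1.526 0.407 -1.7
vertex 1.421 0.963 -2.93
vertex 1.973 0.323 -2.037
endloop
endfacet
facet normal 0.450 -0.520 0.726
outer loop
vertex 1.526 0.407 -1.7
vertex 1.973 0.323 -2.037
vertex 2.036 0.94 -1.634
endloop
endfacet
facet normal -0.450 0.521 -0.726
outer loop
vertex 1.421 0.963 -2.93
vertex 1.484 1.58 -2.526
vertex 1.905 1.24 -3.031
endloop
endfacet
facet normal 0.262 -0.700 -0.664
outer loop
vertex 1.421 0.963 -2.93
vertex 1.905 1.24 -3.031
vertex 1.973 0.323 -2.037
endloop
endfacet
facet normal 0.261 -0.701 -0.664
outer loop
vertex 1.973 0.323 -2.037
vertex 1.905 1.24 -3.031
vertex 2.457 0.599 -2.138
endloop
endfacet
facet normal 0.448 -0.520 0.727
outer loop
vertex 1.973 0.323 -2.037
vertex 2.457 0.599 -2.138
vertex 2.036 0.94 -1.634
endloop
endfacet
facet normal -0.450 0.521 -0.726
outer loop
vertex 1.905 1.24 -3.031
vertex 1.484 1.58 -2.526
vertex 2.142 1.716 -2.836
endloop
endfacet
facet normal 0.790 -0.149 -0.595
outer loop
vertex 1.905 1.24 -3.031
vertex 2.142 1.716 -2.836
vertex 2.457 0.599 -2.138
endloop
endfacet
facet normal 0.790 -0.149 -0.595
outer loop
vertex 2.457 0.599 -2.138
vertex 2.142 1.716 -2.836
vertex 2.694 1.076 -1.943
endloop
endfacet
facet normal 0.449 -0.520 0.727
outer loop
vertex 2.457 0.599 -2.138
vertex 2.694 1.076 -1.943
vertex 2.036 0.94 -1.634
endloop
endfacet
facet normal -0.450 0.520 -0.726
outer loop
vertex 2.142 1.716 -2.836
vertex 1.484 1.58 -2.526
vertex 1.994 2.113 -2.46
endloop
endfacet
facet normal 0.855 0.488 -0.179
outer loop
vertex 2.142 1.716 -2.836
vertex 1.994 2.113 -2.46
vertex 2.694 1.076 -1.943
endloop
endfacet
facet normal 0.854 0.488 -0.178
outer loop
vertex 2.694 1.076 -1.943
vertex 1.994 2.113 -2.46
vertex 2.546 1.472 -1.567
endloop
endfacet
facet normal 0.449 -0.521 0.726
outer loop
vertex 2.694 1.076 -1.943
vertex 2.546 1.472 -1.567
vertex 2.036 0.94 -1.634
endloop
endfacet

endsolid


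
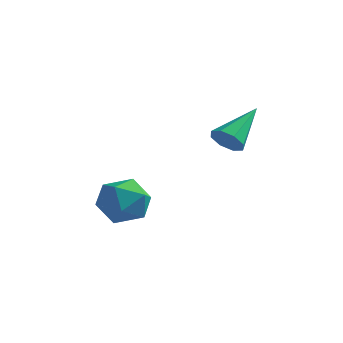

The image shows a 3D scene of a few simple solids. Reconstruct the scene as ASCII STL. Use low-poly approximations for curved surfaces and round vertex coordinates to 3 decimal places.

solid 
facet normal -0.523 0.563 0.639
outer loop
vertex -2.242 2.065 -1.309
vertex -2.549 1.216 -0.812
vertex -1.683 1.696 -0.526
endloop
endfacet
facet normal 0.048 0.916 0.397
outer loop
vertex -2.242 2.065 -1.309
vertex -1.683 1.696 -0.526
vertex -1.214 2.04 -1.376
endloop
endfacet
facet normal 0.003 0.949 -0.314
outer loop
vertex -2.242 2.065 -1.309
vertex -1.214 2.04 -1.376
vertex -1.789 1.773 -2.188
endloop
endfacet
facet normal -0.597 0.617 -0.513
outer loop
vertex -2.242 2.065 -1.309
vertex -1.789 1.773 -2.188
vertex -2.615 1.264 -1.839
endloop
endfacet
facet normal -0.922 0.379 0.077
outer loop
vertex -2.242 2.065 -1.309
vertex -2.615 1.264 -1.839
vertex -2.549 1.216 -0.812
endloop
endfacet
facet normal 0.628 0.536 0.564
outer loop
vertex -1.214 2.04 -1.376
vertex -1.683 1.696 -0.526
vertex -0.885 1.176 -0.921
endloop
endfacet
facet normal -0.296 -0.035 0.955
outer loop
vertex -1.683 1.696 -0.526
vertex -2.549 1.216 -0.812
vertex -1.711 0.667 -0.572
endloop
endfacet
facet normal -0.941 -0.335 0.045
outer loop
vertex -2.549 1.216 -0.812
vertex -2.615 1.264 -1.839
vertex -2.286 0.4 -1.384
endloop
endfacet
facet normal -0.416 0.052 -0.908
outer loop
vertex -2.615 1.264 -1.839
vertex -1.789 1.773 -2.188
vertex -1.817 0.744 -2.234
endloop
endfacet
facet normal 0.555 0.590 -0.587
outer loop
vertex -1.789 1.773 -2.188
vertex -1.214 2.04 -1.376
vertex -0.951 1.224 -1.948
endloop
endfacet
facet normal 0.597 -0.617 0.513
outer loop
vertex -1.258 0.375 -1.451
vertex -0.885 1.176 -0.921
vertex -1.711 0.667 -0.572
endloop
endfacet
facet normal -0.003 -0.949 0.314
outer loop
vertex -1.258 0.375 -1.451
vertex -1.711 0.667 -0.572
vertex -2.286 0.4 -1.384
endloop
endfacet
facet normal -0.048 -0.916 -0.397
outer loop
vertex -1.258 0.375 -1.451
vertex -2.286 0.4 -1.384
vertex -1.817 0.744 -2.234
endloop
endfacet
facet normal 0.523 -0.563 -0.639
outer loop
vertex -1.258 0.375 -1.451
vertex -1.817 0.744 -2.234
vertex -0.951 1.224 -1.948
endloop
endfacet
facet normal 0.922 -0.379 -0.077
outer loop
vertex -1.258 0.375 -1.451
vertex -0.951 1.224 -1.948
vertex -0.885 1.176 -0.921
endloop
endfacet
facet normal 0.416 -0.052 0.908
outer loop
vertex -1.711 0.667 -0.572
vertex -0.885 1.176 -0.921
vertex -1.683 1.696 -0.526
endloop
endfacet
facet normal -0.555 -0.590 0.587
outer loop
vertex -2.286 0.4 -1.384
vertex -1.711 0.667 -0.572
vertex -2.549 1.216 -0.812
endloop
endfacet
facet normal -0.628 -0.536 -0.564
outer loop
vertex -1.817 0.744 -2.234
vertex -2.286 0.4 -1.384
vertex -2.615 1.264 -1.839
endloop
endfacet
facet normal 0.296 0.035 -0.955
outer loop
vertex -0.951 1.224 -1.948
vertex -1.817 0.744 -2.234
vertex -1.789 1.773 -2.188
endloop
endfacet
facet normal 0.941 0.335 -0.045
outer loop
vertex -0.885 1.176 -0.921
vertex -0.951 1.224 -1.948
vertex -1.214 2.04 -1.376
endloop
endfacet
facet normal -0.119 -0.815 -0.567
outer loop
vertex 2.532 0.938 2.325
vertex 2.103 1.242 1.978
vertex 2.728 1.17 1.95
endloop
endfacet
facet normal 0.899 -0.057 0.435
outer loop
vertex 2.532 0.938 2.325
vertex 2.728 1.17 1.95
vertex 2.317 2.718 3.002
endloop
endfacet
facet normal -0.119 -0.815 -0.567
outer loop
vertex 2.728 1.17 1.95
vertex 2.103 1.242 1.978
vertex 2.558 1.444 1.592
endloop
endfacet
facet normal 0.920 0.356 -0.164
outer loop
vertex 2.728 1.17 1.95
vertex 2.558 1.444 1.592
vertex 2.317 2.718 3.002
endloop
endfacet
facet normal -0.117 -0.816 -0.566
outer loop
vertex 2.558 1.444 1.592
vertex 2.103 1.242 1.978
vertex 2.121 1.599 1.459
endloop
endfacet
facet normal 0.423 0.707 -0.567
outer loop
vertex 2.558 1.444 1.592
vertex 2.121 1.599 1.459
vertex 2.317 2.718 3.002
endloop
endfacet
facet normal -0.118 -0.816 -0.566
outer loop
vertex 2.121 1.599 1.459
vertex 2.103 1.242 1.978
vertex 1.674 1.545 1.63
endloop
endfacet
facet normal -0.300 0.790 -0.535
outer loop
vertex 2.121 1.599 1.459
vertex 1.674 1.545 1.63
vertex 2.317 2.718 3.002
endloop
endfacet
facet normal -0.117 -0.816 -0.566
outer loop
vertex 1.674 1.545 1.63
vertex 2.103 1.242 1.978
vertex 1.478 1.313 2.005
endloop
endfacet
facet normal -0.827 0.556 -0.088
outer loop
vertex 1.674 1.545 1.63
vertex 1.478 1.313 2.005
vertex 2.317 2.718 3.002
endloop
endfacet
facet normal -0.117 -0.816 -0.565
outer loop
vertex 1.478 1.313 2.005
vertex 2.103 1.242 1.978
vertex 1.648 1.04 2.364
endloop
endfacet
facet normal -0.848 0.144 0.511
outer loop
vertex 1.478 1.313 2.005
vertex 1.648 1.04 2.364
vertex 2.317 2.718 3.002
endloop
endfacet
facet normal -0.120 -0.815 -0.567
outer loop
vertex 1.648 1.04 2.364
vertex 2.103 1.242 1.978
vertex 2.085 0.884 2.496
endloop
endfacet
facet normal -0.350 -0.208 0.913
outer loop
vertex 1.648 1.04 2.364
vertex 2.085 0.884 2.496
vertex 2.317 2.718 3.002
endloop
endfacet
facet normal -0.119 -0.815 -0.567
outer loop
vertex 2.085 0.884 2.496
vertex 2.103 1.242 1.978
vertex 2.532 0.938 2.325
endloop
endfacet
facet normal 0.372 -0.290 0.882
outer loop
vertex 2.085 0.884 2.496
vertex 2.532 0.938 2.325
vertex 2.317 2.718 3.002
endloop
endfacet

endsolid


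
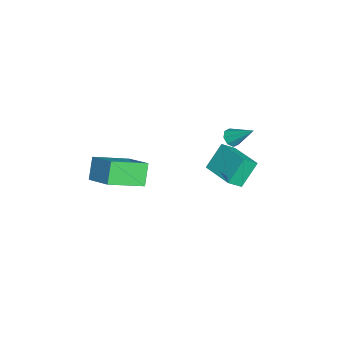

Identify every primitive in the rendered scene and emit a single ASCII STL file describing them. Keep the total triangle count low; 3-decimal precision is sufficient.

solid 
facet normal -0.315 -0.688 -0.653
outer loop
vertex -2.113 1.406 0.195
vertex -2.673 1.615 0.245
vertex -2.204 1.737 -0.11
endloop
endfacet
facet normal 0.980 0.141 -0.139
outer loop
vertex -2.113 1.406 0.195
vertex -2.204 1.737 -0.11
vertex -2.147 2.765 1.335
endloop
endfacet
facet normal -0.315 -0.689 -0.653
outer loop
vertex -2.204 1.737 -0.11
vertex -2.673 1.615 0.245
vertex -2.57 1.996 -0.207
endloop
endfacet
facet normal 0.587 0.648 -0.484
outer loop
vertex -2.204 1.737 -0.11
vertex -2.57 1.996 -0.207
vertex -2.147 2.765 1.335
endloop
endfacet
facet normal -0.316 -0.689 -0.653
outer loop
vertex -2.57 1.996 -0.207
vertex -2.673 1.615 0.245
vertex -2.996 2.033 -0.04
endloop
endfacet
facet normal -0.088 0.901 -0.425
outer loop
vertex -2.57 1.996 -0.207
vertex -2.996 2.033 -0.04
vertex -2.147 2.765 1.335
endloop
endfacet
facet normal -0.315 -0.689 -0.653
outer loop
vertex -2.996 2.033 -0.04
vertex -2.673 1.615 0.245
vertex -3.233 1.825 0.294
endloop
endfacet
facet normal -0.657 0.754 0.004
outer loop
vertex -2.996 2.033 -0.04
vertex -3.233 1.825 0.294
vertex -2.147 2.765 1.335
endloop
endfacet
facet normal -0.315 -0.688 -0.653
outer loop
vertex -3.233 1.825 0.294
vertex -2.673 1.615 0.245
vertex -3.142 1.494 0.599
endloop
endfacet
facet normal -0.782 0.293 0.551
outer loop
vertex -3.233 1.825 0.294
vertex -3.142 1.494 0.599
vertex -2.147 2.765 1.335
endloop
endfacet
facet normal -0.316 -0.688 -0.653
outer loop
vertex -3.142 1.494 0.599
vertex -2.673 1.615 0.245
vertex -2.776 1.234 0.696
endloop
endfacet
facet normal -0.389 -0.214 0.896
outer loop
vertex -3.142 1.494 0.599
vertex -2.776 1.234 0.696
vertex -2.147 2.765 1.335
endloop
endfacet
facet normal -0.316 -0.688 -0.653
outer loop
vertex -2.776 1.234 0.696
vertex -2.673 1.615 0.245
vertex -2.35 1.197 0.529
endloop
endfacet
facet normal 0.287 -0.467 0.836
outer loop
vertex -2.776 1.234 0.696
vertex -2.35 1.197 0.529
vertex -2.147 2.765 1.335
endloop
endfacet
facet normal -0.315 -0.688 -0.654
outer loop
vertex -2.35 1.197 0.529
vertex -2.673 1.615 0.245
vertex -2.113 1.406 0.195
endloop
endfacet
facet normal 0.856 -0.320 0.407
outer loop
vertex -2.35 1.197 0.529
vertex -2.113 1.406 0.195
vertex -2.147 2.765 1.335
endloop
endfacet
facet normal -0.804 -0.582 -0.123
outer loop
vertex -3.601 1.076 -1.125
vertex -4.018 1.794 -1.801
vertex -2.818 0.277 -2.458
endloop
endfacet
facet normal 0.390 -0.671 0.631
outer loop
vertex -1.122 1.506 -2.199
vertex -3.601 1.076 -1.125
vertex -2.818 0.277 -2.458
endloop
endfacet
facet normal -0.804 -0.582 -0.123
outer loop
vertex -2.818 0.277 -2.458
vertex -4.018 1.794 -1.801
vertex -3.235 0.995 -3.133
endloop
endfacet
facet normal 0.450 -0.459 -0.766
outer loop
vertex -3.235 0.995 -3.133
vertex -1.122 1.506 -2.199
vertex -2.818 0.277 -2.458
endloop
endfacet
facet normal -0.450 0.460 0.766
outer loop
vertex -3.601 1.076 -1.125
vertex -2.322 3.023 -1.542
vertex -4.018 1.794 -1.801
endloop
endfacet
facet normal 0.390 -0.670 0.631
outer loop
vertex -1.905 2.305 -0.867
vertex -3.601 1.076 -1.125
vertex -1.122 1.506 -2.199
endloop
endfacet
facet normal -0.449 0.459 0.766
outer loop
vertex -1.905 2.305 -0.867
vertex -2.322 3.023 -1.542
vertex -3.601 1.076 -1.125
endloop
endfacet
facet normal -0.390 0.671 -0.631
outer loop
vertex -4.018 1.794 -1.801
vertex -2.322 3.023 -1.542
vertex -3.235 0.995 -3.133
endloop
endfacet
facet normal 0.450 -0.460 -0.766
outer loop
vertex -1.539 2.224 -2.875
vertex -1.122 1.506 -2.199
vertex -3.235 0.995 -3.133
endloop
endfacet
facet normal -0.390 0.671 -0.631
outer loop
vertex -3.235 0.995 -3.133
vertex -2.322 3.023 -1.542
vertex -1.539 2.224 -2.875
endloop
endfacet
facet normal 0.804 0.582 0.123
outer loop
vertex -1.539 2.224 -2.875
vertex -1.905 2.305 -0.867
vertex -1.122 1.506 -2.199
endloop
endfacet
facet normal 0.804 0.582 0.123
outer loop
vertex -2.322 3.023 -1.542
vertex -1.905 2.305 -0.867
vertex -1.539 2.224 -2.875
endloop
endfacet
facet normal -0.593 0.092 0.800
outer loop
vertex 3.793 -4.16 3.736
vertex 2.91 -2.397 2.878
vertex 2.498 -5.217 2.897
endloop
endfacet
facet normal 0.411 -0.820 0.399
outer loop
vertex 3.31 -5.343 1.802
vertex 3.793 -4.16 3.736
vertex 2.498 -5.217 2.897
endloop
endfacet
facet normal -0.593 0.092 0.800
outer loop
vertex 2.498 -5.217 2.897
vertex 2.91 -2.397 2.878
vertex 1.615 -3.454 2.04
endloop
endfacet
facet normal -0.693 -0.565 -0.449
outer loop
vertex 1.615 -3.454 2.04
vertex 3.31 -5.343 1.802
vertex 2.498 -5.217 2.897
endloop
endfacet
facet normal 0.692 0.565 0.448
outer loop
vertex 3.793 -4.16 3.736
vertex 3.722 -2.523 1.783
vertex 2.91 -2.397 2.878
endloop
endfacet
facet normal 0.411 -0.820 0.399
outer loop
vertex 4.605 -4.286 2.64
vertex 3.793 -4.16 3.736
vertex 3.31 -5.343 1.802
endloop
endfacet
facet normal 0.693 0.565 0.448
outer loop
vertex 4.605 -4.286 2.64
vertex 3.722 -2.523 1.783
vertex 3.793 -4.16 3.736
endloop
endfacet
facet normal -0.411 0.820 -0.399
outer loop
vertex 2.91 -2.397 2.878
vertex 3.722 -2.523 1.783
vertex 1.615 -3.454 2.04
endloop
endfacet
facet normal -0.693 -0.565 -0.448
outer loop
vertex 2.427 -3.58 0.944
vertex 3.31 -5.343 1.802
vertex 1.615 -3.454 2.04
endloop
endfacet
facet normal -0.411 0.820 -0.399
outer loop
vertex 1.615 -3.454 2.04
vertex 3.722 -2.523 1.783
vertex 2.427 -3.58 0.944
endloop
endfacet
facet normal 0.593 -0.092 -0.800
outer loop
vertex 2.427 -3.58 0.944
vertex 4.605 -4.286 2.64
vertex 3.31 -5.343 1.802
endloop
endfacet
facet normal 0.593 -0.092 -0.800
outer loop
vertex 3.722 -2.523 1.783
vertex 4.605 -4.286 2.64
vertex 2.427 -3.58 0.944
endloop
endfacet

endsolid


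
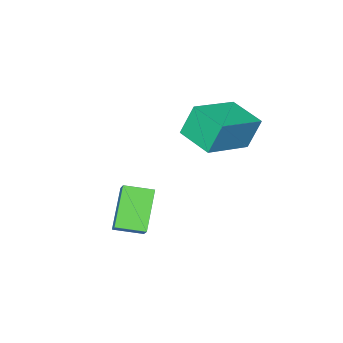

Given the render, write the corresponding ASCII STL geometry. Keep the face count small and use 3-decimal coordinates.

solid 
facet normal -0.945 -0.002 -0.326
outer loop
vertex -4.256 3.083 3.965
vertex -4.171 4.579 3.708
vertex -3.813 2.837 2.681
endloop
endfacet
facet normal -0.056 -0.984 0.169
outer loop
vertex -1.809 2.841 3.372
vertex -4.256 3.083 3.965
vertex -3.813 2.837 2.681
endloop
endfacet
facet normal -0.945 -0.002 -0.326
outer loop
vertex -3.813 2.837 2.681
vertex -4.171 4.579 3.708
vertex -3.728 4.333 2.424
endloop
endfacet
facet normal 0.321 -0.178 -0.930
outer loop
vertex -3.728 4.333 2.424
vertex -1.809 2.841 3.372
vertex -3.813 2.837 2.681
endloop
endfacet
facet normal -0.321 0.178 0.930
outer loop
vertex -4.256 3.083 3.965
vertex -2.167 4.583 4.399
vertex -4.171 4.579 3.708
endloop
endfacet
facet normal -0.056 -0.984 0.169
outer loop
vertex -2.252 3.087 4.656
vertex -4.256 3.083 3.965
vertex -1.809 2.841 3.372
endloop
endfacet
facet normal -0.321 0.178 0.930
outer loop
vertex -2.252 3.087 4.656
vertex -2.167 4.583 4.399
vertex -4.256 3.083 3.965
endloop
endfacet
facet normal 0.056 0.984 -0.169
outer loop
vertex -4.171 4.579 3.708
vertex -2.167 4.583 4.399
vertex -3.728 4.333 2.424
endloop
endfacet
facet normal 0.321 -0.178 -0.930
outer loop
vertex -1.724 4.337 3.115
vertex -1.809 2.841 3.372
vertex -3.728 4.333 2.424
endloop
endfacet
facet normal 0.056 0.984 -0.169
outer loop
vertex -3.728 4.333 2.424
vertex -2.167 4.583 4.399
vertex -1.724 4.337 3.115
endloop
endfacet
facet normal 0.945 0.002 0.326
outer loop
vertex -1.724 4.337 3.115
vertex -2.252 3.087 4.656
vertex -1.809 2.841 3.372
endloop
endfacet
facet normal 0.945 0.002 0.326
outer loop
vertex -2.167 4.583 4.399
vertex -2.252 3.087 4.656
vertex -1.724 4.337 3.115
endloop
endfacet
facet normal -0.596 -0.396 0.699
outer loop
vertex 0.001 1.806 0.903
vertex -0.798 2.616 0.68
vertex -0.424 1.192 0.193
endloop
endfacet
facet normal 0.689 -0.699 0.192
outer loop
vertex 0.678 1.924 -1.1
vertex 0.001 1.806 0.903
vertex -0.424 1.192 0.193
endloop
endfacet
facet normal -0.596 -0.396 0.699
outer loop
vertex -0.424 1.192 0.193
vertex -0.798 2.616 0.68
vertex -1.223 2.002 -0.03
endloop
endfacet
facet normal -0.412 -0.596 -0.689
outer loop
vertex -1.223 2.002 -0.03
vertex 0.678 1.924 -1.1
vertex -0.424 1.192 0.193
endloop
endfacet
facet normal 0.412 0.596 0.689
outer loop
vertex 0.001 1.806 0.903
vertex 0.304 3.348 -0.613
vertex -0.798 2.616 0.68
endloop
endfacet
facet normal 0.689 -0.699 0.192
outer loop
vertex 1.103 2.538 -0.39
vertex 0.001 1.806 0.903
vertex 0.678 1.924 -1.1
endloop
endfacet
facet normal 0.412 0.596 0.689
outer loop
vertex 1.103 2.538 -0.39
vertex 0.304 3.348 -0.613
vertex 0.001 1.806 0.903
endloop
endfacet
facet normal -0.689 0.699 -0.192
outer loop
vertex -0.798 2.616 0.68
vertex 0.304 3.348 -0.613
vertex -1.223 2.002 -0.03
endloop
endfacet
facet normal -0.412 -0.596 -0.689
outer loop
vertex -0.121 2.734 -1.323
vertex 0.678 1.924 -1.1
vertex -1.223 2.002 -0.03
endloop
endfacet
facet normal -0.689 0.699 -0.192
outer loop
vertex -1.223 2.002 -0.03
vertex 0.304 3.348 -0.613
vertex -0.121 2.734 -1.323
endloop
endfacet
facet normal 0.596 0.396 -0.699
outer loop
vertex -0.121 2.734 -1.323
vertex 1.103 2.538 -0.39
vertex 0.678 1.924 -1.1
endloop
endfacet
facet normal 0.596 0.396 -0.699
outer loop
vertex 0.304 3.348 -0.613
vertex 1.103 2.538 -0.39
vertex -0.121 2.734 -1.323
endloop
endfacet

endsolid


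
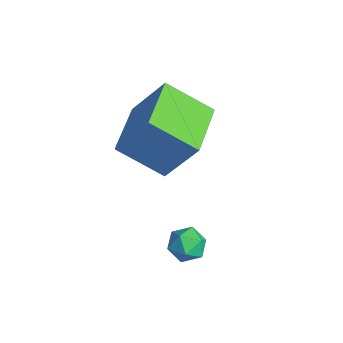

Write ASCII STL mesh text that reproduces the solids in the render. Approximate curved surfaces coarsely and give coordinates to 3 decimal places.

solid 
facet normal -0.912 0.260 0.318
outer loop
vertex 3.255 2.302 0.436
vertex 3.241 1.754 0.843
vertex 3.491 2.346 1.076
endloop
endfacet
facet normal -0.532 0.836 0.139
outer loop
vertex 3.255 2.302 0.436
vertex 3.491 2.346 1.076
vertex 3.831 2.647 0.565
endloop
endfacet
facet normal -0.338 0.768 -0.543
outer loop
vertex 3.255 2.302 0.436
vertex 3.831 2.647 0.565
vertex 3.791 2.241 0.016
endloop
endfacet
facet normal -0.599 0.150 -0.786
outer loop
vertex 3.255 2.302 0.436
vertex 3.791 2.241 0.016
vertex 3.427 1.689 0.188
endloop
endfacet
facet normal -0.953 -0.165 -0.254
outer loop
vertex 3.255 2.302 0.436
vertex 3.427 1.689 0.188
vertex 3.241 1.754 0.843
endloop
endfacet
facet normal 0.062 0.841 0.537
outer loop
vertex 3.831 2.647 0.565
vertex 3.491 2.346 1.076
vertex 4.173 2.311 1.052
endloop
endfacet
facet normal -0.554 -0.092 0.827
outer loop
vertex 3.491 2.346 1.076
vertex 3.241 1.754 0.843
vertex 3.809 1.759 1.224
endloop
endfacet
facet normal -0.622 -0.777 -0.099
outer loop
vertex 3.241 1.754 0.843
vertex 3.427 1.689 0.188
vertex 3.769 1.353 0.675
endloop
endfacet
facet normal -0.048 -0.268 -0.962
outer loop
vertex 3.427 1.689 0.188
vertex 3.791 2.241 0.016
vertex 4.109 1.654 0.164
endloop
endfacet
facet normal 0.375 0.732 -0.569
outer loop
vertex 3.791 2.241 0.016
vertex 3.831 2.647 0.565
vertex 4.359 2.246 0.397
endloop
endfacet
facet normal 0.599 -0.150 0.786
outer loop
vertex 4.345 1.698 0.804
vertex 4.173 2.311 1.052
vertex 3.809 1.759 1.224
endloop
endfacet
facet normal 0.338 -0.768 0.543
outer loop
vertex 4.345 1.698 0.804
vertex 3.809 1.759 1.224
vertex 3.769 1.353 0.675
endloop
endfacet
facet normal 0.532 -0.836 -0.139
outer loop
vertex 4.345 1.698 0.804
vertex 3.769 1.353 0.675
vertex 4.109 1.654 0.164
endloop
endfacet
facet normal 0.912 -0.260 -0.318
outer loop
vertex 4.345 1.698 0.804
vertex 4.109 1.654 0.164
vertex 4.359 2.246 0.397
endloop
endfacet
facet normal 0.953 0.165 0.254
outer loop
vertex 4.345 1.698 0.804
vertex 4.359 2.246 0.397
vertex 4.173 2.311 1.052
endloop
endfacet
facet normal 0.048 0.268 0.962
outer loop
vertex 3.809 1.759 1.224
vertex 4.173 2.311 1.052
vertex 3.491 2.346 1.076
endloop
endfacet
facet normal -0.375 -0.732 0.569
outer loop
vertex 3.769 1.353 0.675
vertex 3.809 1.759 1.224
vertex 3.241 1.754 0.843
endloop
endfacet
facet normal -0.062 -0.841 -0.537
outer loop
vertex 4.109 1.654 0.164
vertex 3.769 1.353 0.675
vertex 3.427 1.689 0.188
endloop
endfacet
facet normal 0.554 0.092 -0.827
outer loop
vertex 4.359 2.246 0.397
vertex 4.109 1.654 0.164
vertex 3.791 2.241 0.016
endloop
endfacet
facet normal 0.622 0.777 0.099
outer loop
vertex 4.173 2.311 1.052
vertex 4.359 2.246 0.397
vertex 3.831 2.647 0.565
endloop
endfacet
facet normal -0.766 0.643 0.017
outer loop
vertex 0.212 3.01 5.218
vertex 1.214 4.232 4.181
vertex -0.512 2.192 3.554
endloop
endfacet
facet normal -0.530 -0.646 0.549
outer loop
vertex 1.066 0.868 3.519
vertex 0.212 3.01 5.218
vertex -0.512 2.192 3.554
endloop
endfacet
facet normal -0.766 0.643 0.017
outer loop
vertex -0.512 2.192 3.554
vertex 1.214 4.232 4.181
vertex 0.49 3.413 2.517
endloop
endfacet
facet normal -0.364 -0.411 -0.836
outer loop
vertex 0.49 3.413 2.517
vertex 1.066 0.868 3.519
vertex -0.512 2.192 3.554
endloop
endfacet
facet normal 0.364 0.411 0.836
outer loop
vertex 0.212 3.01 5.218
vertex 2.792 2.908 4.146
vertex 1.214 4.232 4.181
endloop
endfacet
facet normal -0.530 -0.647 0.549
outer loop
vertex 1.79 1.687 5.183
vertex 0.212 3.01 5.218
vertex 1.066 0.868 3.519
endloop
endfacet
facet normal 0.364 0.411 0.836
outer loop
vertex 1.79 1.687 5.183
vertex 2.792 2.908 4.146
vertex 0.212 3.01 5.218
endloop
endfacet
facet normal 0.530 0.646 -0.549
outer loop
vertex 1.214 4.232 4.181
vertex 2.792 2.908 4.146
vertex 0.49 3.413 2.517
endloop
endfacet
facet normal -0.363 -0.411 -0.836
outer loop
vertex 2.068 2.09 2.482
vertex 1.066 0.868 3.519
vertex 0.49 3.413 2.517
endloop
endfacet
facet normal 0.530 0.647 -0.549
outer loop
vertex 0.49 3.413 2.517
vertex 2.792 2.908 4.146
vertex 2.068 2.09 2.482
endloop
endfacet
facet normal 0.766 -0.643 -0.017
outer loop
vertex 2.068 2.09 2.482
vertex 1.79 1.687 5.183
vertex 1.066 0.868 3.519
endloop
endfacet
facet normal 0.766 -0.643 -0.017
outer loop
vertex 2.792 2.908 4.146
vertex 1.79 1.687 5.183
vertex 2.068 2.09 2.482
endloop
endfacet

endsolid
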